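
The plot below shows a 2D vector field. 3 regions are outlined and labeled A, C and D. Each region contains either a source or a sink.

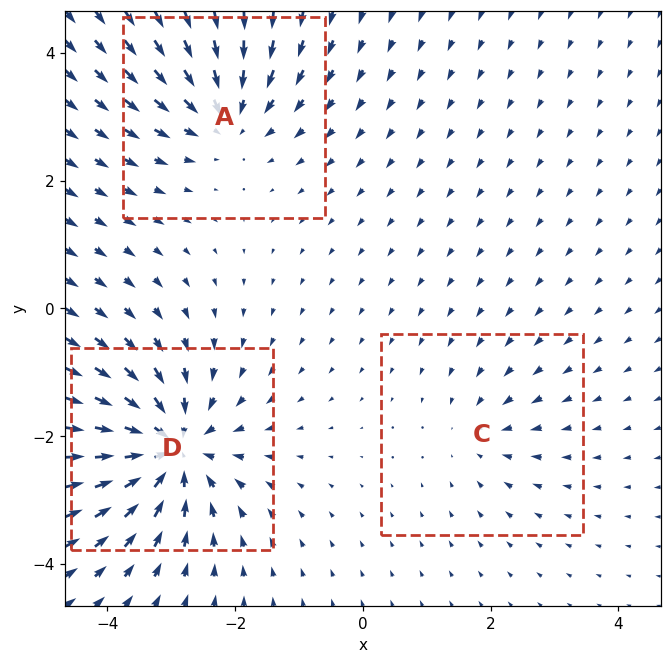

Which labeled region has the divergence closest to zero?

Divergence at each region's feature centre — A: about -4, C: about -2, D: about -6. Region C is closest to zero.

C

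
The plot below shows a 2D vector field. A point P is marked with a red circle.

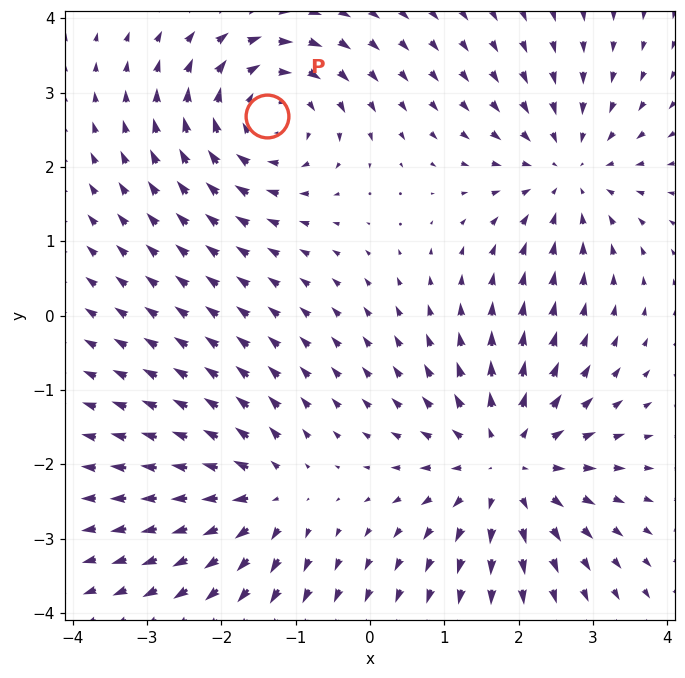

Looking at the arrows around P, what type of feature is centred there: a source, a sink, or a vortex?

At P (-1.4, 2.7) the arrows circulate clockwise. Divergence ≈0, curl about -4 — near-zero divergence with nonzero curl is a vortex.

vortex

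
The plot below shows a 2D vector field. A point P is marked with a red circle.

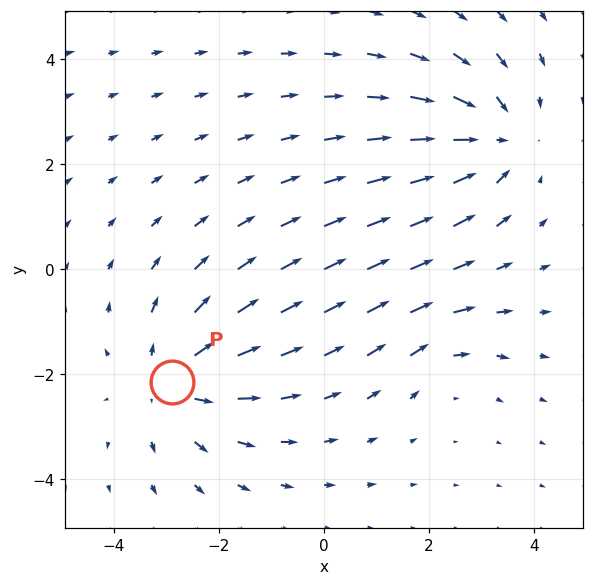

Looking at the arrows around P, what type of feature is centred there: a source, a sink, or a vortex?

source

At P (-2.9, -2.1) the arrows spread outward. Divergence about +4, curl ≈0 — positive divergence with near-zero curl is a source.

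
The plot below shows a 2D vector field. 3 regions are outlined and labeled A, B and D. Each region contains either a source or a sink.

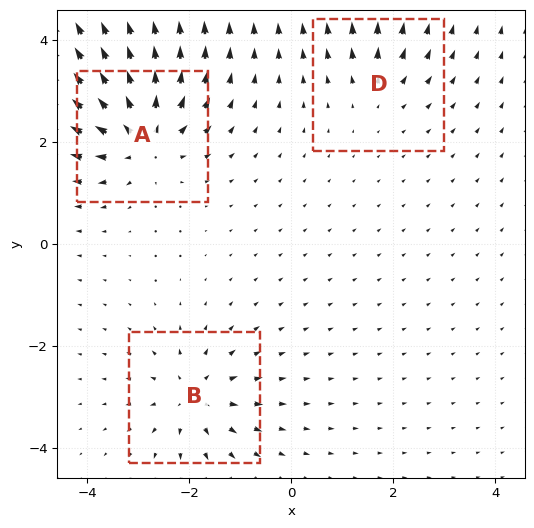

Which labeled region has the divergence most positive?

Divergence at each region's feature centre — A: about +6, B: about +4, D: about +2. Region A is most positive.

A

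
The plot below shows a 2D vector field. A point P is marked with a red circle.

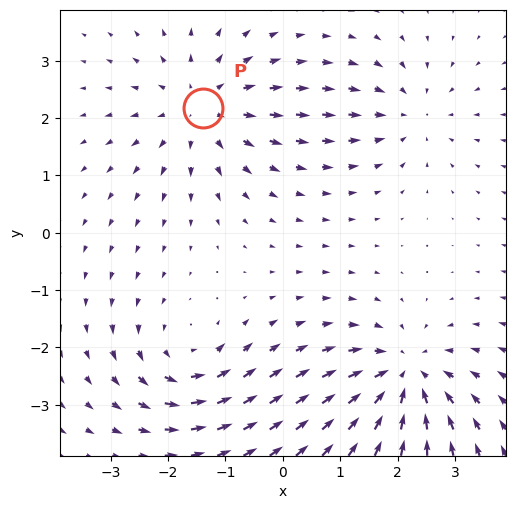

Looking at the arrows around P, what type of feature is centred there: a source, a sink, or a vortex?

At P (-1.4, 2.2) the arrows spread outward. Divergence about +4, curl ≈0 — positive divergence with near-zero curl is a source.

source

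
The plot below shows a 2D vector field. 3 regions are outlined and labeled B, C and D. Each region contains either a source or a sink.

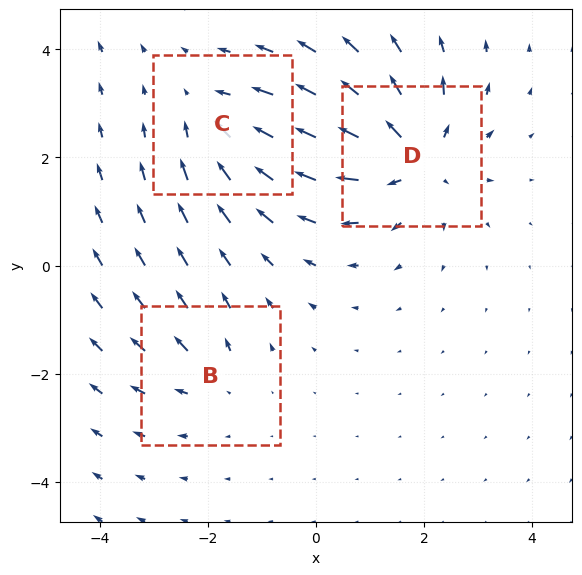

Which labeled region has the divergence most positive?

D

Divergence at each region's feature centre — B: about +2, C: about -3, D: about +4. Region D is most positive.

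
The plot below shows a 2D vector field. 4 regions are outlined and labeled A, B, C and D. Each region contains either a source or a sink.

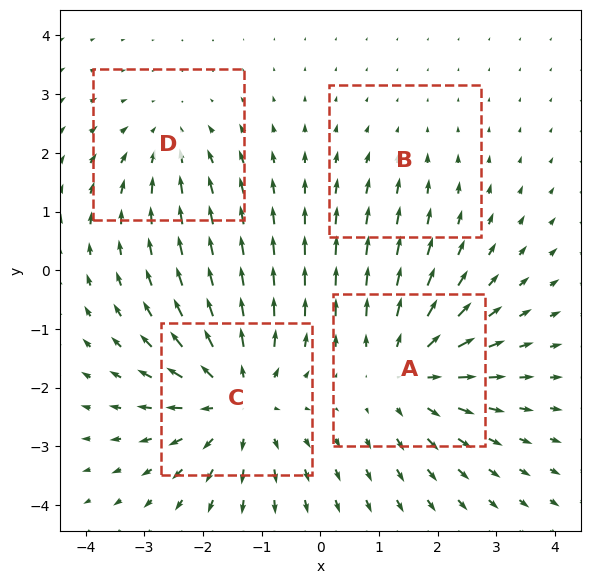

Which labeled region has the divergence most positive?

Divergence at each region's feature centre — A: about +5, B: about -2, C: about +6, D: about -3. Region C is most positive.

C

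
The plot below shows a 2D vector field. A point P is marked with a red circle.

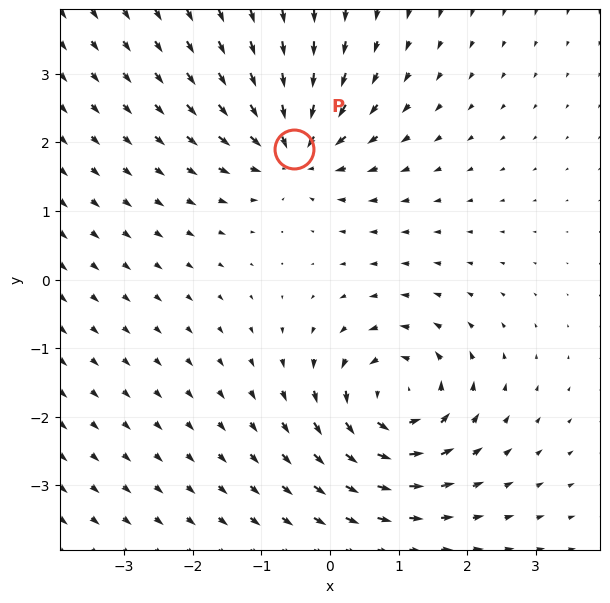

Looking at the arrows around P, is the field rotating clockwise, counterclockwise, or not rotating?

Near P at (-0.5, 1.9) the arrows show no circulation. The curl there is ≈0.

not rotating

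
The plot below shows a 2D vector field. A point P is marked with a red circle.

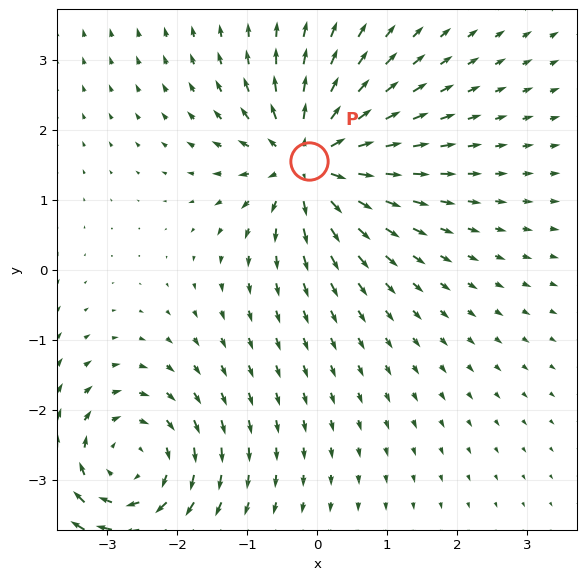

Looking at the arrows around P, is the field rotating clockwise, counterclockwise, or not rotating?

not rotating

Near P at (-0.1, 1.6) the arrows show no circulation. The curl there is ≈0.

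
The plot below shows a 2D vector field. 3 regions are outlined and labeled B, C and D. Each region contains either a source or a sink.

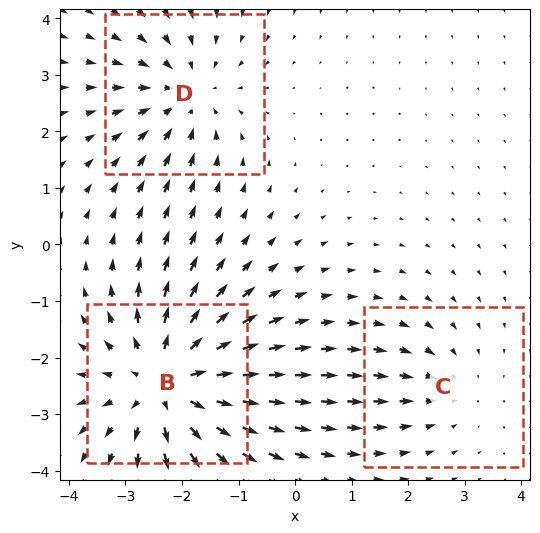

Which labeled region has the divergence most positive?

Divergence at each region's feature centre — B: about +4, C: about -2, D: about -3. Region B is most positive.

B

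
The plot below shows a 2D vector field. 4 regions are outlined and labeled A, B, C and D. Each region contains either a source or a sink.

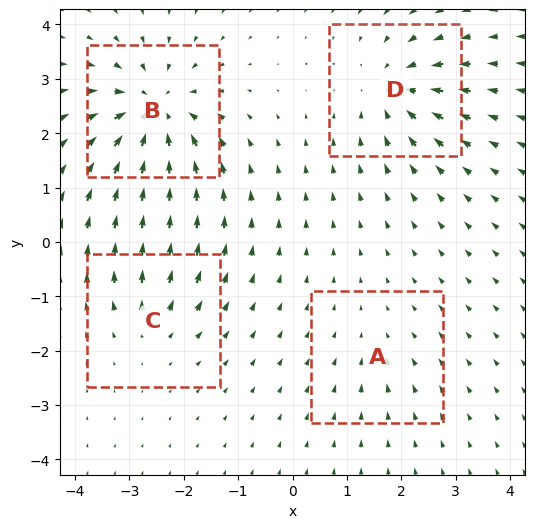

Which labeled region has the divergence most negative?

B

Divergence at each region's feature centre — A: about -2, B: about -8, C: about +4, D: about -6. Region B is most negative.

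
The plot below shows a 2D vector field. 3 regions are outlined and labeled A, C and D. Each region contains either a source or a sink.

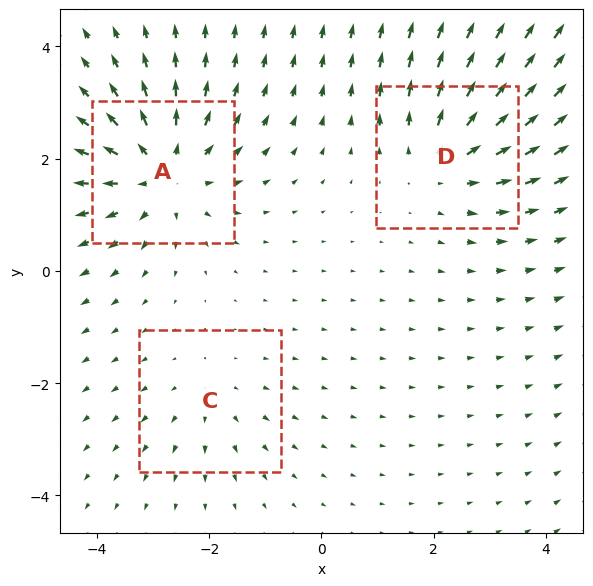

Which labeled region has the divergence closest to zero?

Divergence at each region's feature centre — A: about +4, C: about +2, D: about +3. Region C is closest to zero.

C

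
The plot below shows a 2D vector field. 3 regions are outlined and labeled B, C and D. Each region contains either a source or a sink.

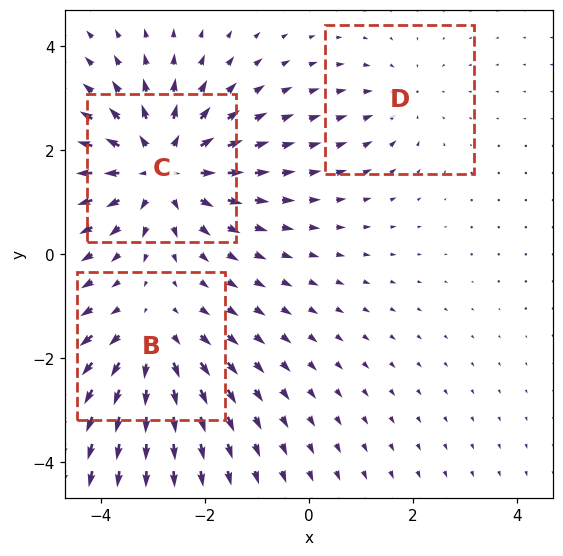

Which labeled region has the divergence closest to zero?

Divergence at each region's feature centre — B: about +3, C: about +4, D: about -2. Region D is closest to zero.

D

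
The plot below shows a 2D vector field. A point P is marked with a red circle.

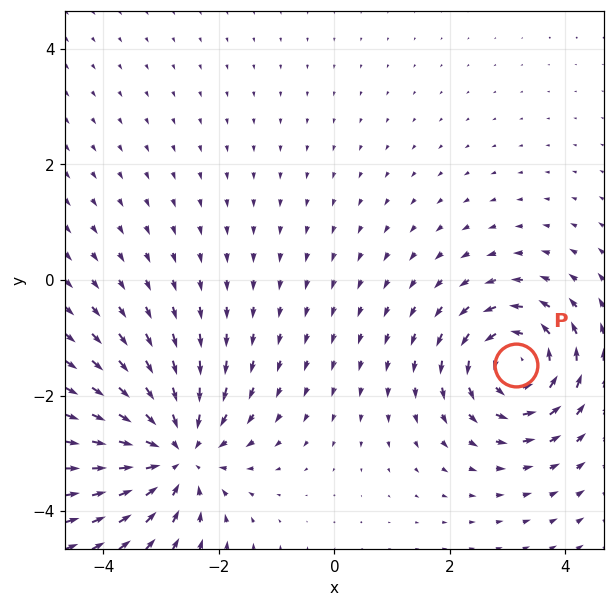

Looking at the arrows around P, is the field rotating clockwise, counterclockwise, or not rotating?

Near P at (3.1, -1.5) the arrows circulate counterclockwise. The curl (z-component) there is about +5; positive curl means counterclockwise rotation.

counterclockwise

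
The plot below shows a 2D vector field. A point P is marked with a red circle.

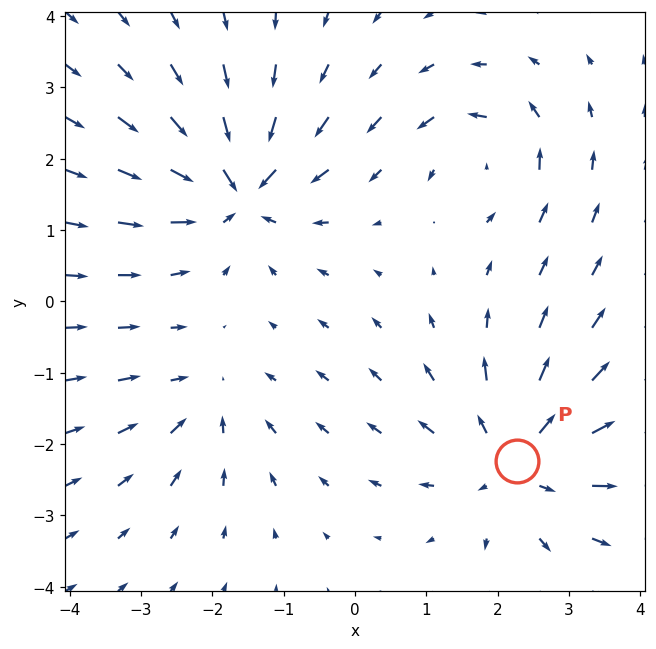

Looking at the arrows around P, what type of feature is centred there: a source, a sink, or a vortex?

At P (2.3, -2.2) the arrows spread outward. Divergence about +5, curl ≈0 — positive divergence with near-zero curl is a source.

source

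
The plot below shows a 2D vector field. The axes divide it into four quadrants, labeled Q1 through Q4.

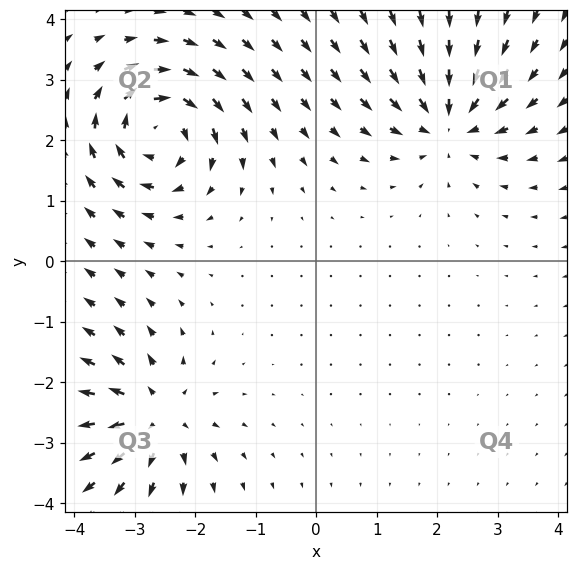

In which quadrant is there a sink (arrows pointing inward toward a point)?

The sink sits at approximately (2.2, 2.3), which lies in quadrant Q1. The divergence there is about -4, negative as expected for a sink.

Q1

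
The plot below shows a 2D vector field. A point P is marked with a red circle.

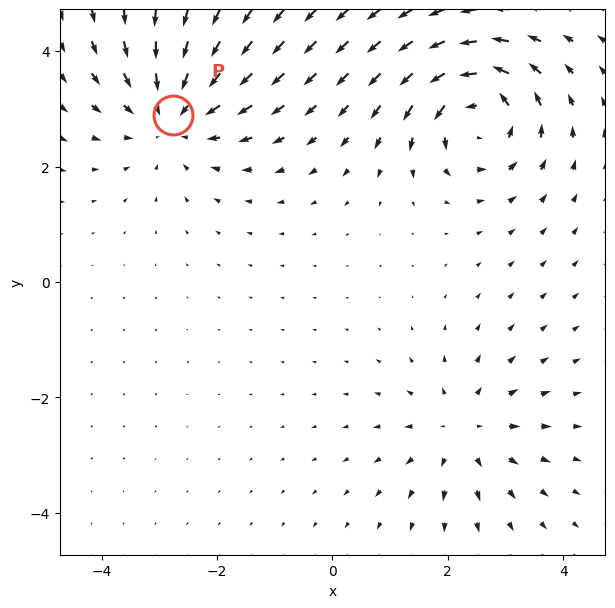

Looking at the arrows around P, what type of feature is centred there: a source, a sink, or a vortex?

At P (-2.8, 2.9) the arrows converge inward. Divergence about -3, curl ≈0 — negative divergence with near-zero curl is a sink.

sink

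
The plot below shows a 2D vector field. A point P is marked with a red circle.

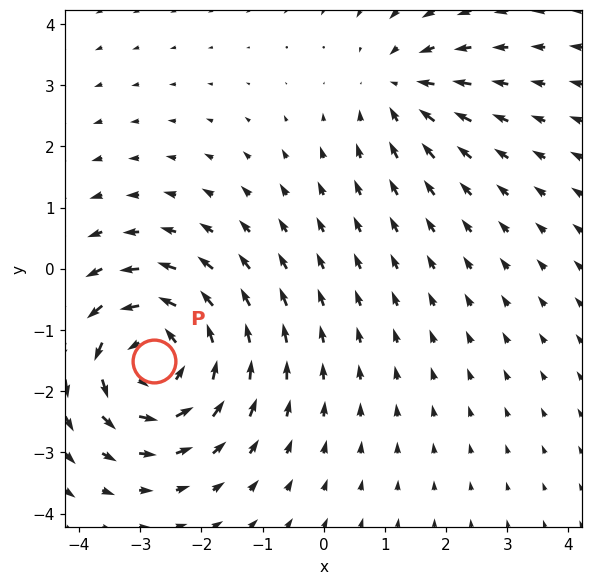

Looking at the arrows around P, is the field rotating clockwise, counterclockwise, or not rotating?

counterclockwise

Near P at (-2.8, -1.5) the arrows circulate counterclockwise. The curl (z-component) there is about +5; positive curl means counterclockwise rotation.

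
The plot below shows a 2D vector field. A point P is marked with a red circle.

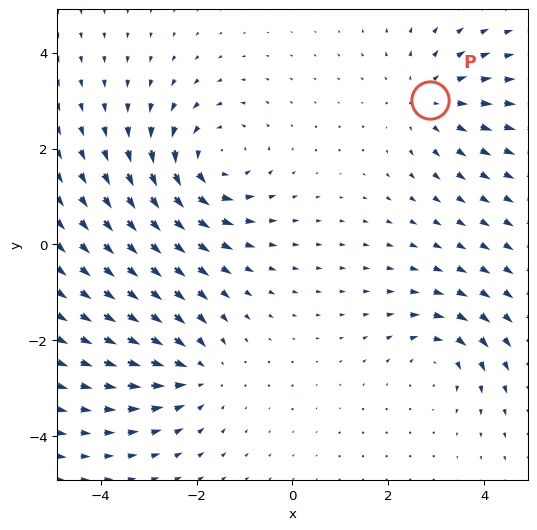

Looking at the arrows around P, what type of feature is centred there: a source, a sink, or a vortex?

source

At P (2.9, 3.0) the arrows spread outward. Divergence about +3, curl ≈0 — positive divergence with near-zero curl is a source.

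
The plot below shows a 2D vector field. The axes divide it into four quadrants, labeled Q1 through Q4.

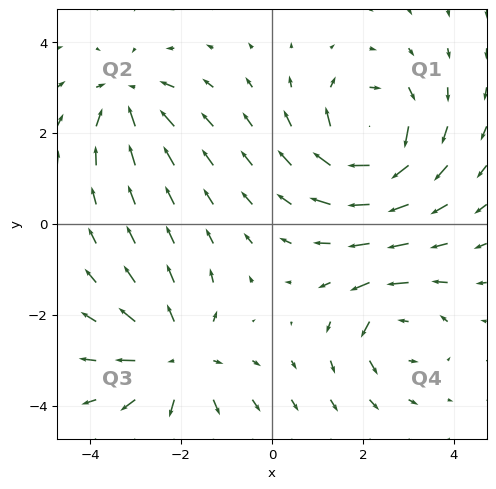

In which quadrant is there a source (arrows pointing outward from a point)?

The source sits at approximately (-2.1, -3.0), which lies in quadrant Q3. The divergence there is about +4, positive as expected for a source.

Q3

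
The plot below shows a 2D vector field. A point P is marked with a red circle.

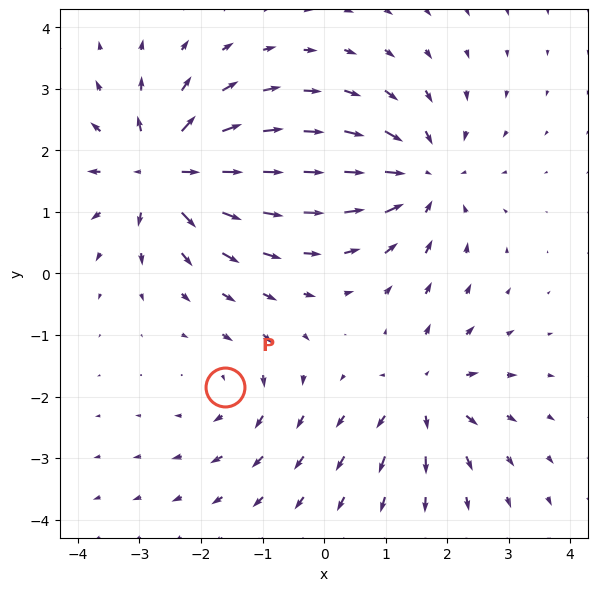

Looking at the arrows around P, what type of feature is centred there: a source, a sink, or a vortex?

vortex

At P (-1.6, -1.9) the arrows circulate clockwise. Divergence ≈0, curl about -3 — near-zero divergence with nonzero curl is a vortex.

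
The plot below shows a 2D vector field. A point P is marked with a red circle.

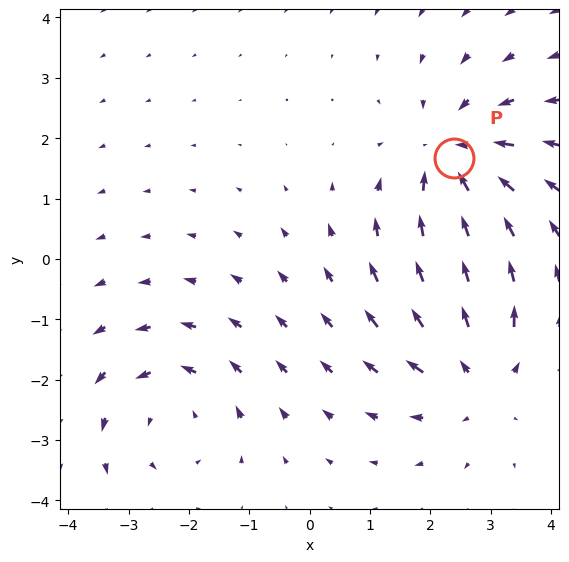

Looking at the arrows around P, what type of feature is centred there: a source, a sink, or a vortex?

sink

At P (2.4, 1.7) the arrows converge inward. Divergence about -4, curl ≈0 — negative divergence with near-zero curl is a sink.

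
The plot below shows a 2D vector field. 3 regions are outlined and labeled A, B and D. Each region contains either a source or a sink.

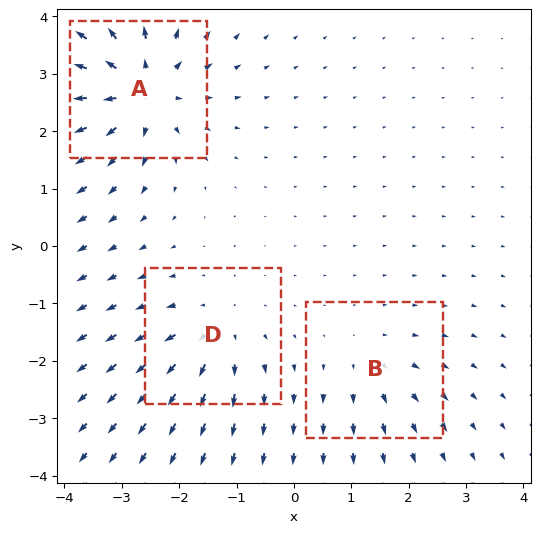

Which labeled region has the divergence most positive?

A

Divergence at each region's feature centre — A: about +6, B: about +2, D: about +4. Region A is most positive.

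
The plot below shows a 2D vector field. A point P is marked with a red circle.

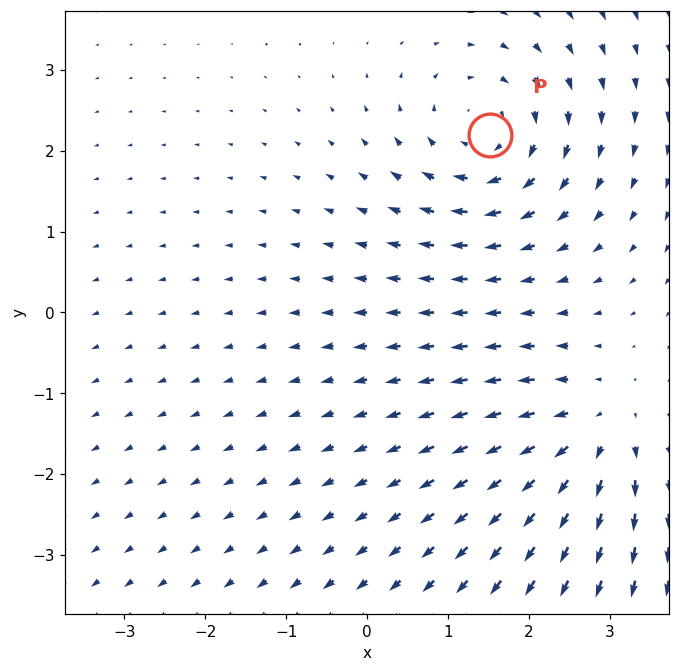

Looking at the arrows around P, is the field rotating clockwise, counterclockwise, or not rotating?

clockwise

Near P at (1.5, 2.2) the arrows circulate clockwise. The curl (z-component) there is about -4; negative curl means clockwise rotation.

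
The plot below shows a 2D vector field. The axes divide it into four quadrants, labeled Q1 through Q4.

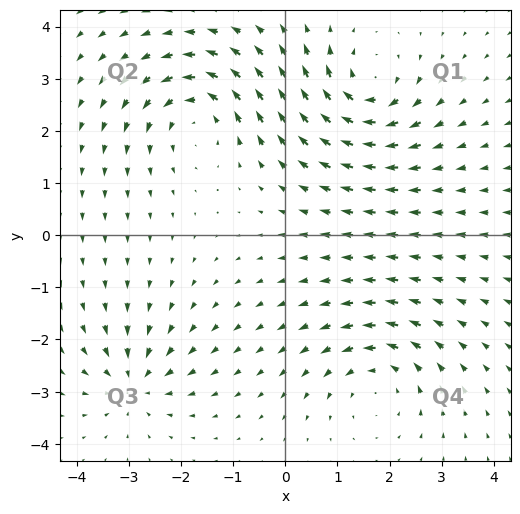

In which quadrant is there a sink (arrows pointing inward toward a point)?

The sink sits at approximately (-2.9, -2.8), which lies in quadrant Q3. The divergence there is about -5, negative as expected for a sink.

Q3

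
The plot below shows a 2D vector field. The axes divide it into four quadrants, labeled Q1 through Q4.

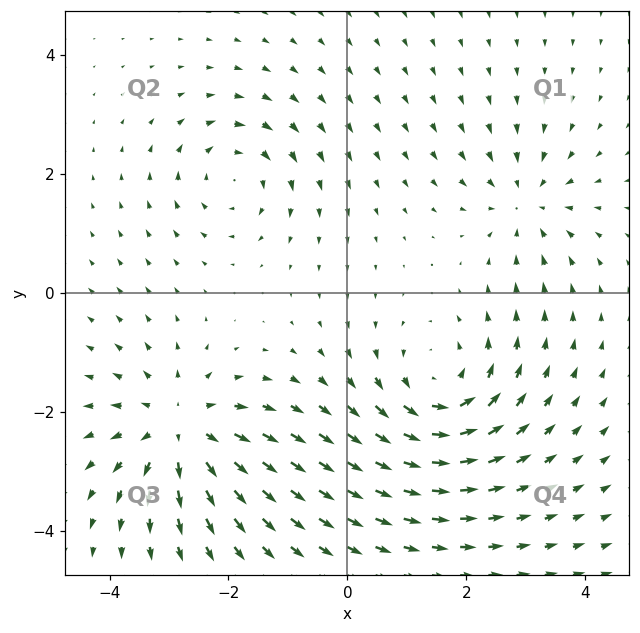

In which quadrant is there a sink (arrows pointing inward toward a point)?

Q1

The sink sits at approximately (3.0, 1.5), which lies in quadrant Q1. The divergence there is about -3, negative as expected for a sink.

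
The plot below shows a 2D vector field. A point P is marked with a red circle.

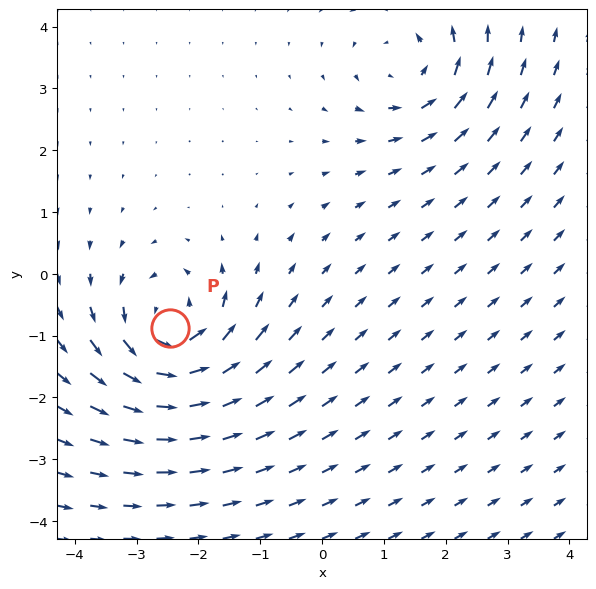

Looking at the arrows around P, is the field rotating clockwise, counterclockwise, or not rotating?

Near P at (-2.5, -0.9) the arrows circulate counterclockwise. The curl (z-component) there is about +5; positive curl means counterclockwise rotation.

counterclockwise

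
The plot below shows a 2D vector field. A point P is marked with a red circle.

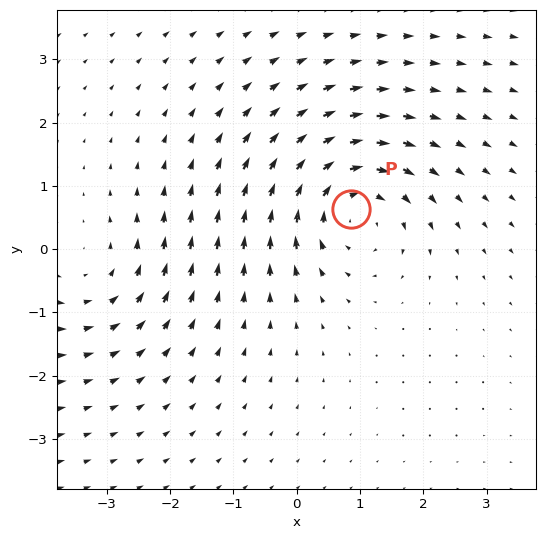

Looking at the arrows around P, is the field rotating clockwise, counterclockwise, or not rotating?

clockwise

Near P at (0.9, 0.6) the arrows circulate clockwise. The curl (z-component) there is about -4; negative curl means clockwise rotation.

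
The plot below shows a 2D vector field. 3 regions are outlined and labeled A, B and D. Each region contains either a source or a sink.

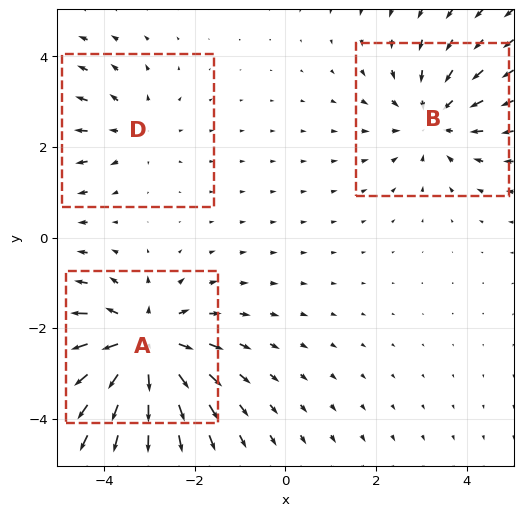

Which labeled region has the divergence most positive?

A

Divergence at each region's feature centre — A: about +4, B: about -3, D: about +2. Region A is most positive.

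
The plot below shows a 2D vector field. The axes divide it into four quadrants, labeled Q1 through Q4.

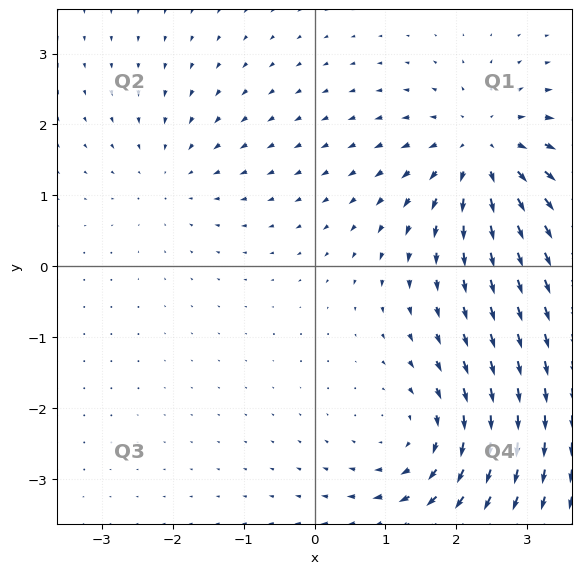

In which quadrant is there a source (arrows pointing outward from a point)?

The source sits at approximately (2.4, 1.6), which lies in quadrant Q1. The divergence there is about +6, positive as expected for a source.

Q1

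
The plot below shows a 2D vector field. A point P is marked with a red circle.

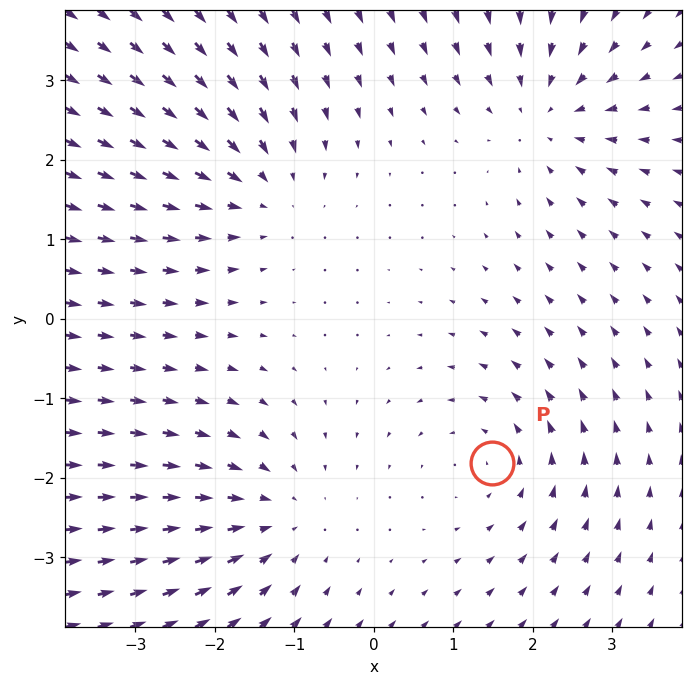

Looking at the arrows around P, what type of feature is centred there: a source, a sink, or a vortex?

At P (1.5, -1.8) the arrows circulate counterclockwise. Divergence ≈0, curl about +3 — near-zero divergence with nonzero curl is a vortex.

vortex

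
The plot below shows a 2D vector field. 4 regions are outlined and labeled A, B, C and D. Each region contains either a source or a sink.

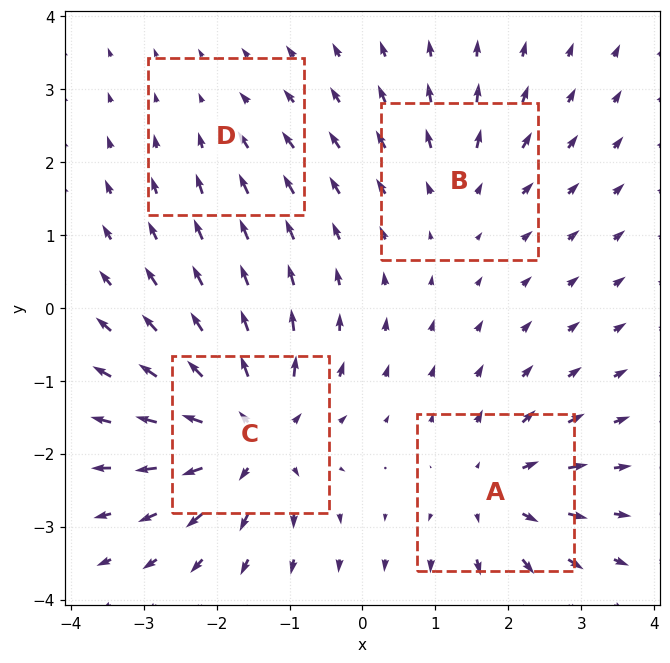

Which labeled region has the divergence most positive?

Divergence at each region's feature centre — A: about +5, B: about +3, C: about +8, D: about -2. Region C is most positive.

C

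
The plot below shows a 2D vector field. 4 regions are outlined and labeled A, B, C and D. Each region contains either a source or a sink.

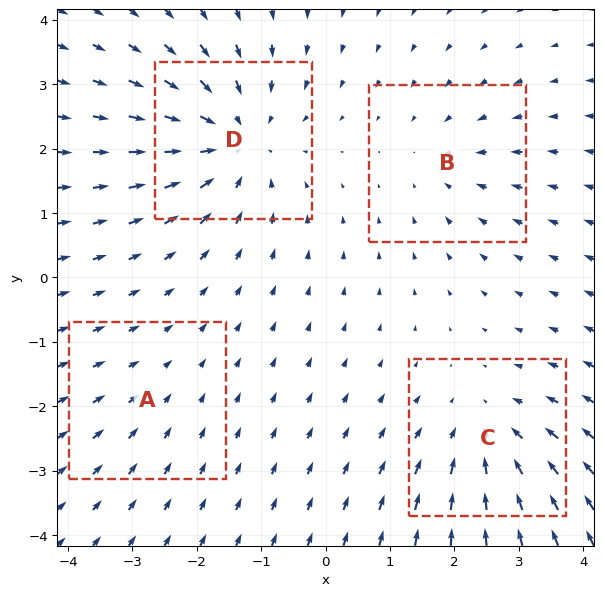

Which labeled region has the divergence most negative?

Divergence at each region's feature centre — A: about -2, B: about -3, C: about -5, D: about -6. Region D is most negative.

D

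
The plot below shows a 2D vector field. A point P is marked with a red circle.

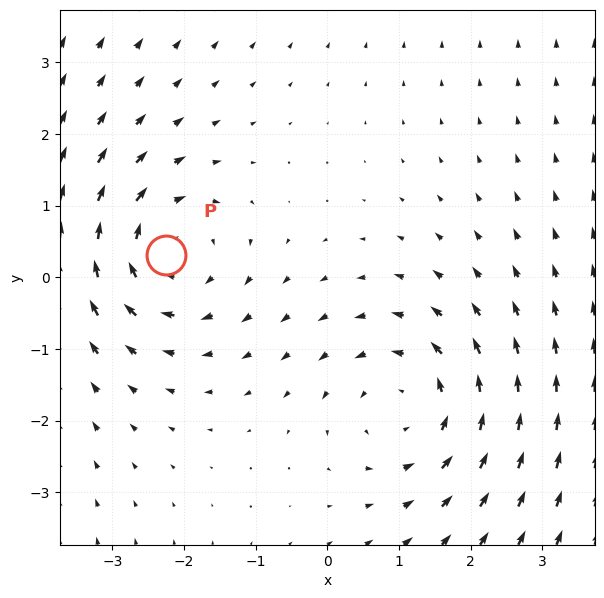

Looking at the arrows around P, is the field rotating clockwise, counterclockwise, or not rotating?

Near P at (-2.3, 0.3) the arrows circulate clockwise. The curl (z-component) there is about -3; negative curl means clockwise rotation.

clockwise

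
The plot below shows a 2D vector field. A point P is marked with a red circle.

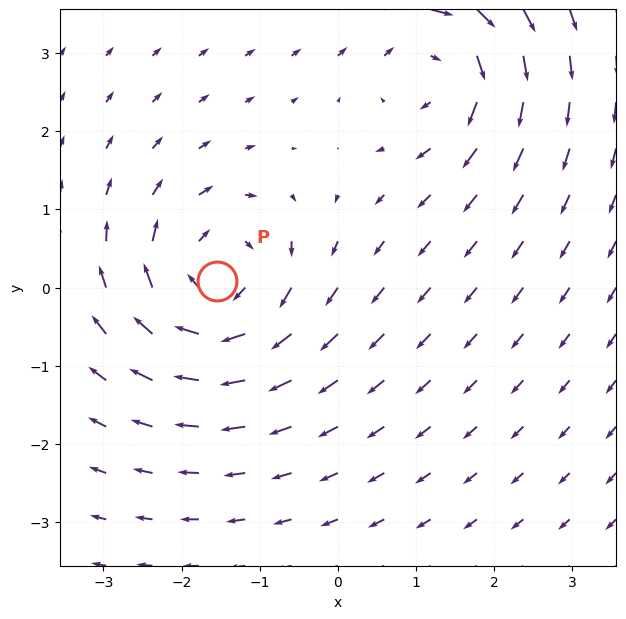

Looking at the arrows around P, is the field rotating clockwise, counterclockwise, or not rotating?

clockwise

Near P at (-1.5, 0.1) the arrows circulate clockwise. The curl (z-component) there is about -6; negative curl means clockwise rotation.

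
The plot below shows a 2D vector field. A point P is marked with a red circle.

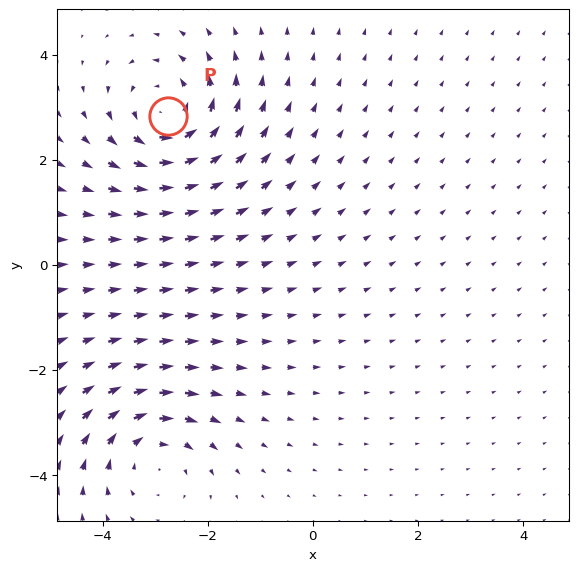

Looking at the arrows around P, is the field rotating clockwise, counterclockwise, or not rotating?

counterclockwise

Near P at (-2.8, 2.8) the arrows circulate counterclockwise. The curl (z-component) there is about +5; positive curl means counterclockwise rotation.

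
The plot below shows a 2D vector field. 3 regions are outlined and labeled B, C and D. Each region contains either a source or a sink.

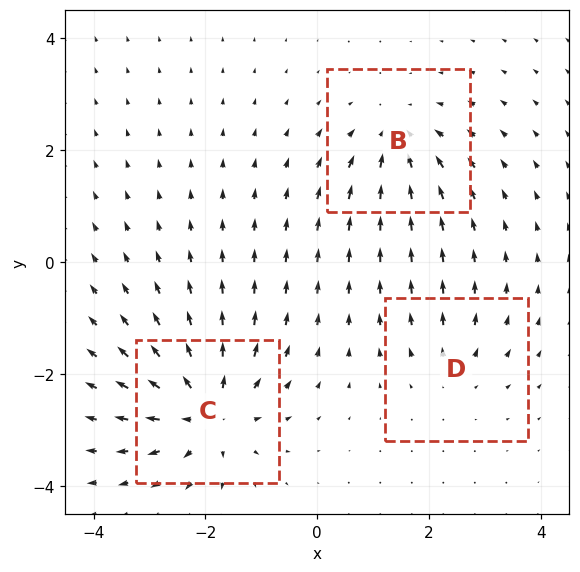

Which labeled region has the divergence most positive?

Divergence at each region's feature centre — B: about -4, C: about +5, D: about +2. Region C is most positive.

C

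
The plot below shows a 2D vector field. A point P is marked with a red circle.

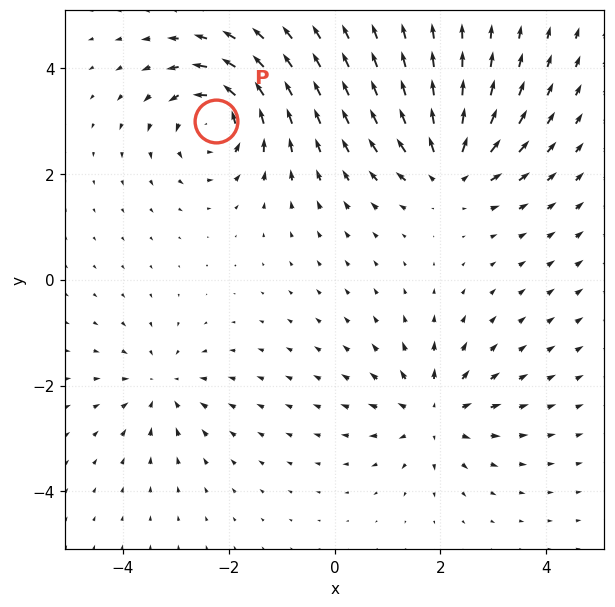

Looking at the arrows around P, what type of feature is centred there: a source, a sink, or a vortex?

At P (-2.2, 3.0) the arrows circulate counterclockwise. Divergence ≈0, curl about +7 — near-zero divergence with nonzero curl is a vortex.

vortex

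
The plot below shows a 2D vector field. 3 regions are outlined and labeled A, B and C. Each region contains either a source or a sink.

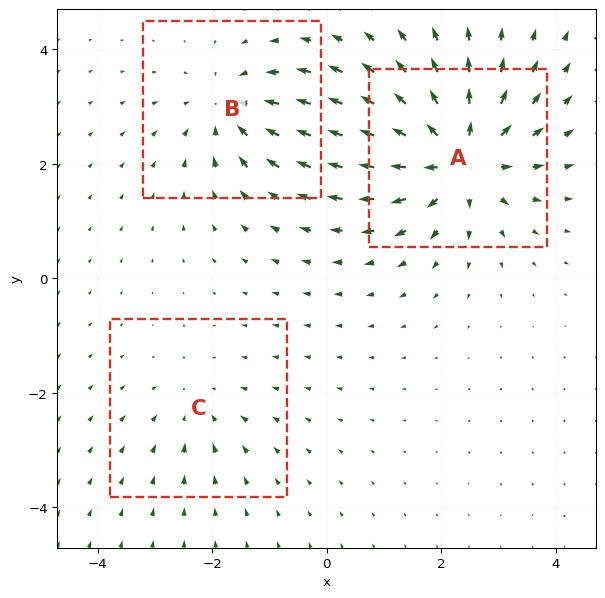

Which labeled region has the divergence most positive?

A

Divergence at each region's feature centre — A: about +5, B: about -3, C: about -2. Region A is most positive.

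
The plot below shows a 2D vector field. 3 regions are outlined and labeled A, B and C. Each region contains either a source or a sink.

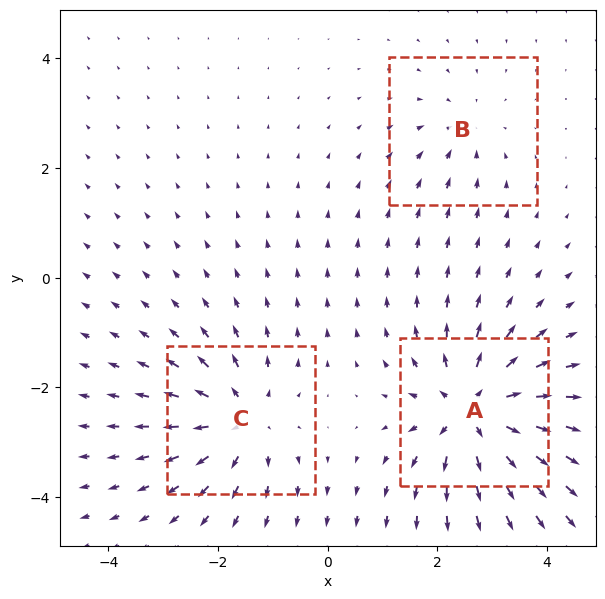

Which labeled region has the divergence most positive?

A

Divergence at each region's feature centre — A: about +5, B: about -2, C: about +4. Region A is most positive.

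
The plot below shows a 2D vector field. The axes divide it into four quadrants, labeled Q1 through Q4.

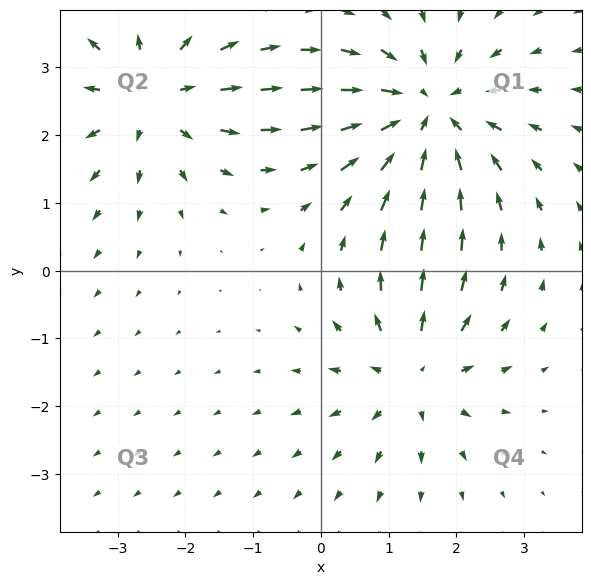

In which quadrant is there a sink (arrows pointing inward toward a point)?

Q1

The sink sits at approximately (1.6, 2.3), which lies in quadrant Q1. The divergence there is about -4, negative as expected for a sink.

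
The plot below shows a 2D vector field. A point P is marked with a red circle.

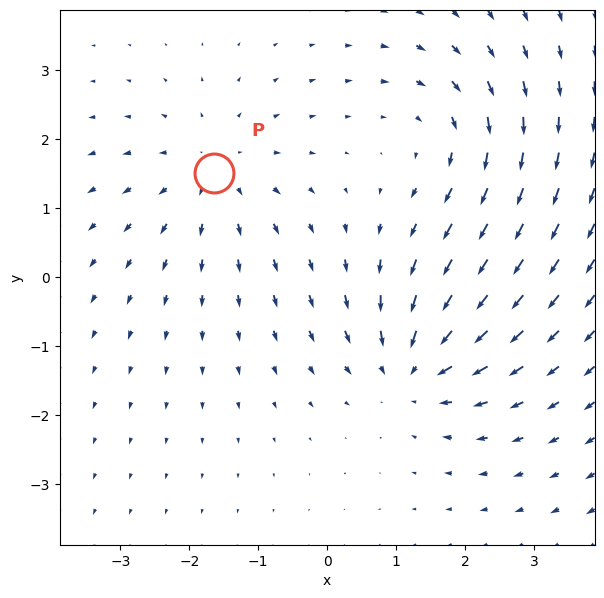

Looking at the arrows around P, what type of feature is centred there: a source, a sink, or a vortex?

source

At P (-1.6, 1.5) the arrows spread outward. Divergence about +3, curl ≈0 — positive divergence with near-zero curl is a source.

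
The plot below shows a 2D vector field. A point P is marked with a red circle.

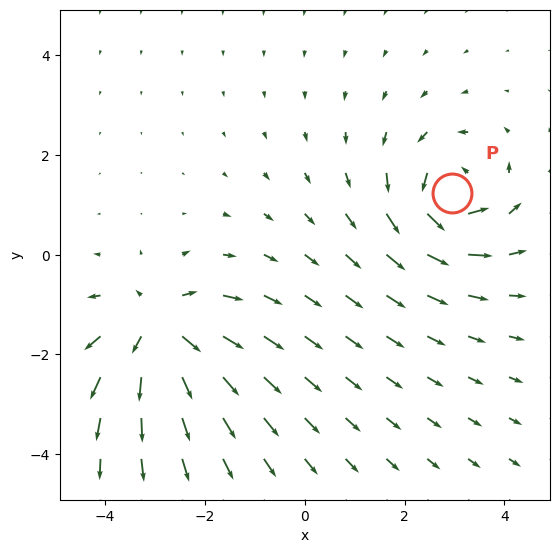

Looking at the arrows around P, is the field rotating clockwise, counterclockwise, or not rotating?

counterclockwise

Near P at (2.9, 1.2) the arrows circulate counterclockwise. The curl (z-component) there is about +6; positive curl means counterclockwise rotation.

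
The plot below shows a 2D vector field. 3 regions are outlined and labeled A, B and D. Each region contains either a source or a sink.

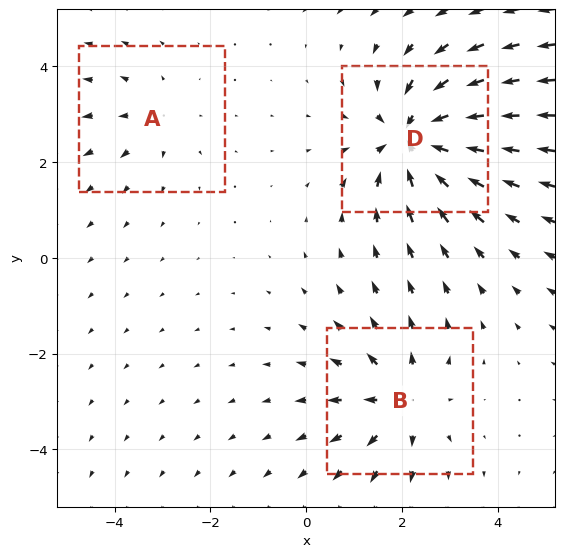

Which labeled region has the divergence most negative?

Divergence at each region's feature centre — A: about +2, B: about +4, D: about -6. Region D is most negative.

D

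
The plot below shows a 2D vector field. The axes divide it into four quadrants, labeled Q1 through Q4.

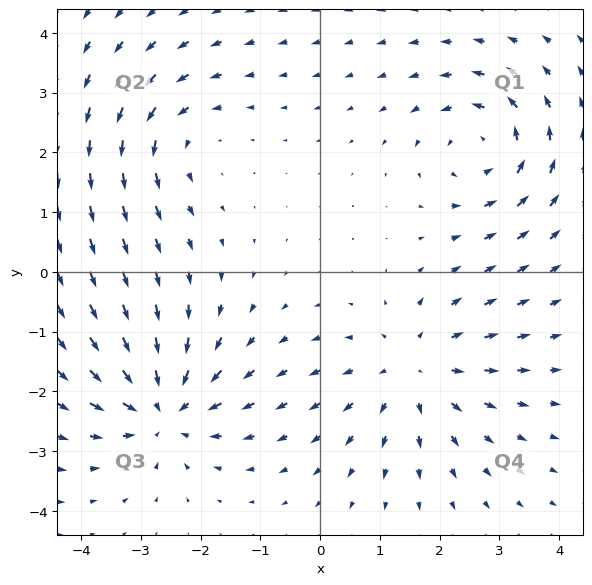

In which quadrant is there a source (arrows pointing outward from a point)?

The source sits at approximately (1.6, -1.7), which lies in quadrant Q4. The divergence there is about +4, positive as expected for a source.

Q4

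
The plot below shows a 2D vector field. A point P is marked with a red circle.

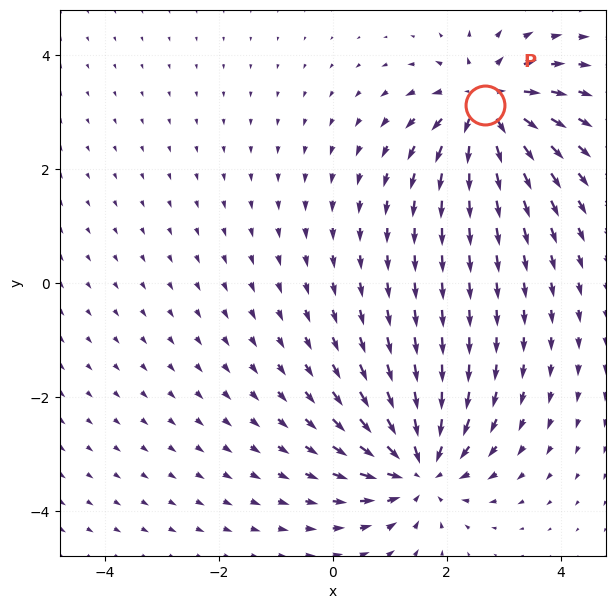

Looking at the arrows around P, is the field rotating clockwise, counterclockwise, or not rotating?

Near P at (2.7, 3.1) the arrows show no circulation. The curl there is ≈0.

not rotating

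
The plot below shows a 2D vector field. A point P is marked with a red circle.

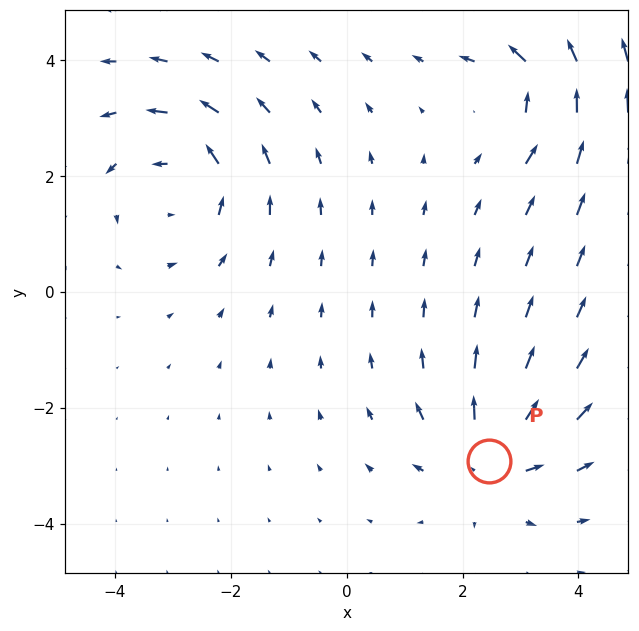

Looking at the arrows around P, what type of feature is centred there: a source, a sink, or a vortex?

At P (2.5, -2.9) the arrows spread outward. Divergence about +5, curl ≈0 — positive divergence with near-zero curl is a source.

source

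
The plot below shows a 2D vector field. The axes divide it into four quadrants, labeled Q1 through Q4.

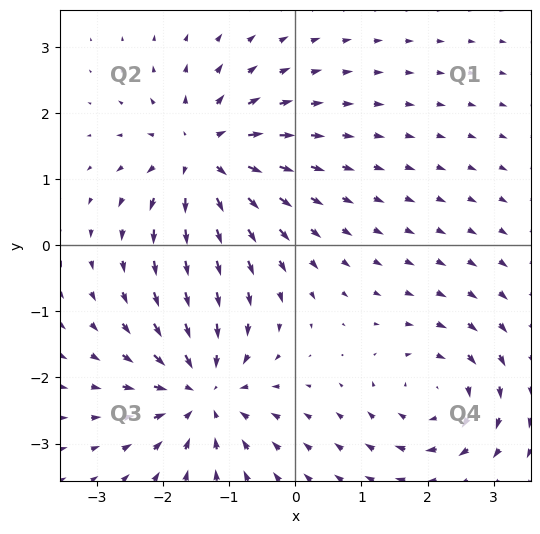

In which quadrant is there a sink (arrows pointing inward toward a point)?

The sink sits at approximately (-1.4, -2.2), which lies in quadrant Q3. The divergence there is about -6, negative as expected for a sink.

Q3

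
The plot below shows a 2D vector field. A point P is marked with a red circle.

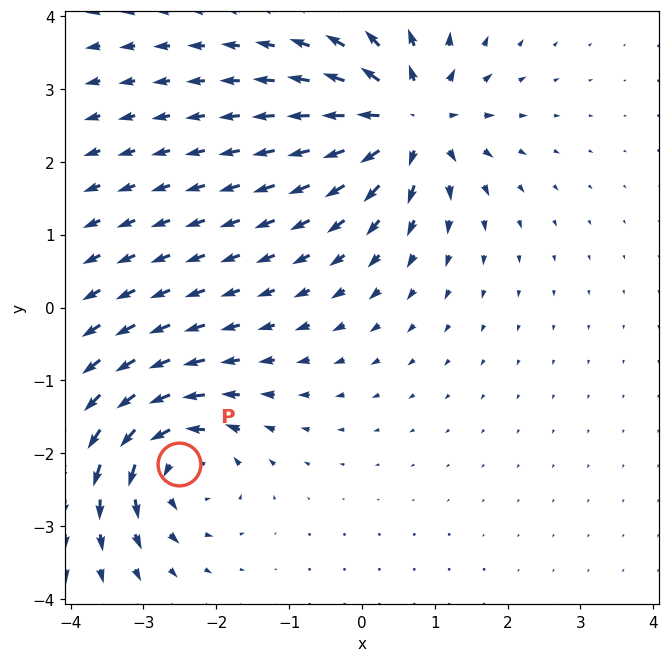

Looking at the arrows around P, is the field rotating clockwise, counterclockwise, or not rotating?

Near P at (-2.5, -2.1) the arrows circulate counterclockwise. The curl (z-component) there is about +4; positive curl means counterclockwise rotation.

counterclockwise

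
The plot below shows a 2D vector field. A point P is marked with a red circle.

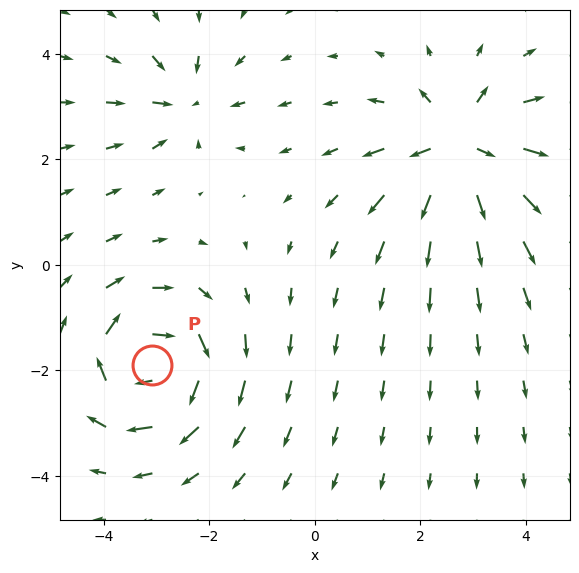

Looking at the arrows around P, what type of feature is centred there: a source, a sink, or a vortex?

vortex

At P (-3.1, -1.9) the arrows circulate clockwise. Divergence ≈0, curl about -6 — near-zero divergence with nonzero curl is a vortex.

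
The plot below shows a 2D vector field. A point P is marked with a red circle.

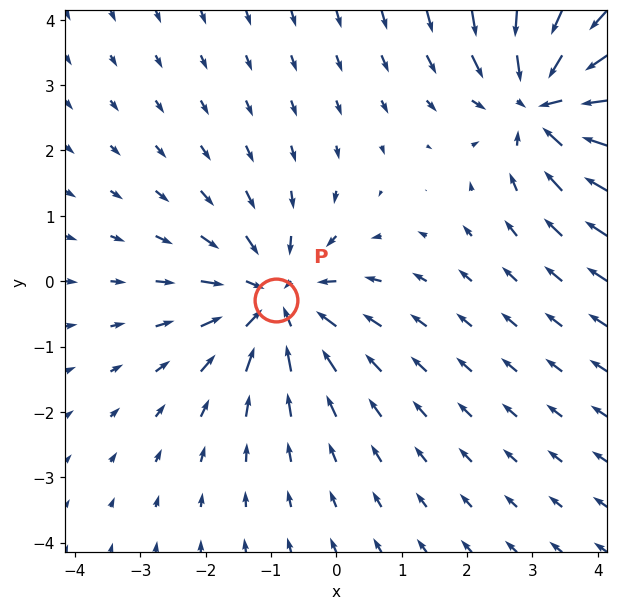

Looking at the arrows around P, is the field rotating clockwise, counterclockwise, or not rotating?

Near P at (-0.9, -0.3) the arrows show no circulation. The curl there is ≈0.

not rotating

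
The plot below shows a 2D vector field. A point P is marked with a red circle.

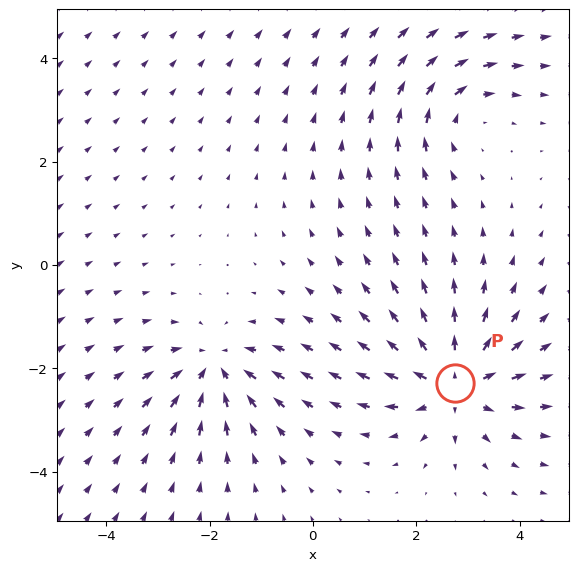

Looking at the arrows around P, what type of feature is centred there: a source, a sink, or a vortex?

source

At P (2.7, -2.3) the arrows spread outward. Divergence about +4, curl ≈0 — positive divergence with near-zero curl is a source.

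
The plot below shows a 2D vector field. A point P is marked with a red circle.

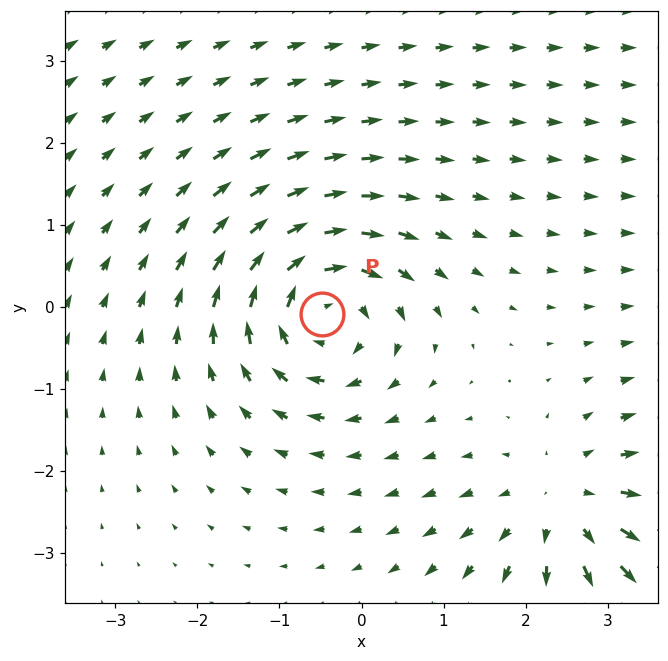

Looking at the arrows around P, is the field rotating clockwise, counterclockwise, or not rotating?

clockwise

Near P at (-0.5, -0.1) the arrows circulate clockwise. The curl (z-component) there is about -4; negative curl means clockwise rotation.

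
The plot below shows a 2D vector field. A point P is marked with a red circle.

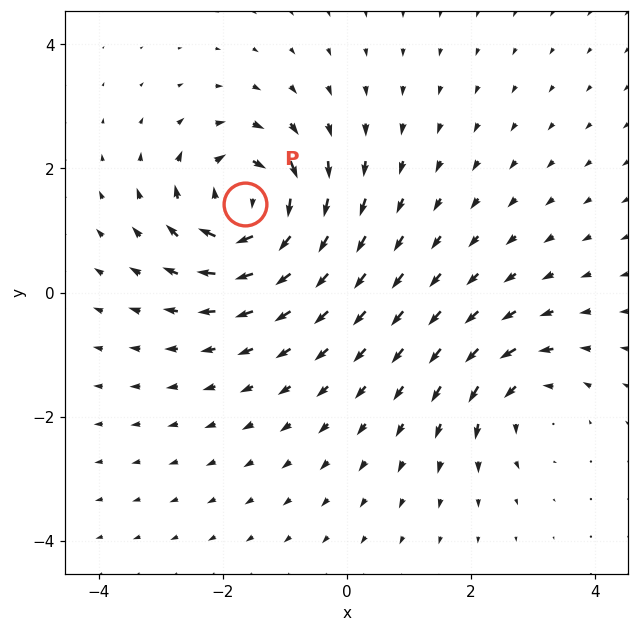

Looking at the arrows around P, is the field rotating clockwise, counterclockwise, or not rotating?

Near P at (-1.6, 1.4) the arrows circulate clockwise. The curl (z-component) there is about -7; negative curl means clockwise rotation.

clockwise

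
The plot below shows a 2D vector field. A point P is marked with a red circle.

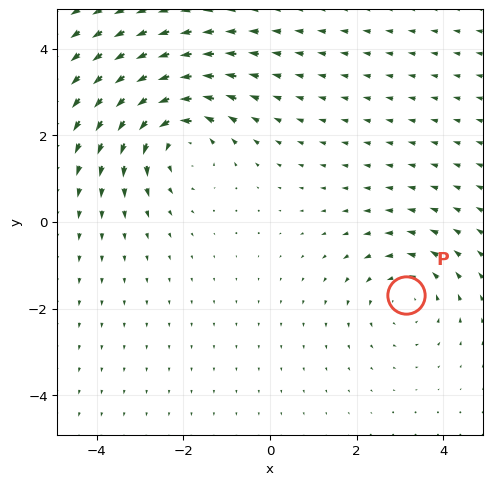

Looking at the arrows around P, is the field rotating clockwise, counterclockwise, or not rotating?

Near P at (3.1, -1.7) the arrows circulate counterclockwise. The curl (z-component) there is about +2; positive curl means counterclockwise rotation.

counterclockwise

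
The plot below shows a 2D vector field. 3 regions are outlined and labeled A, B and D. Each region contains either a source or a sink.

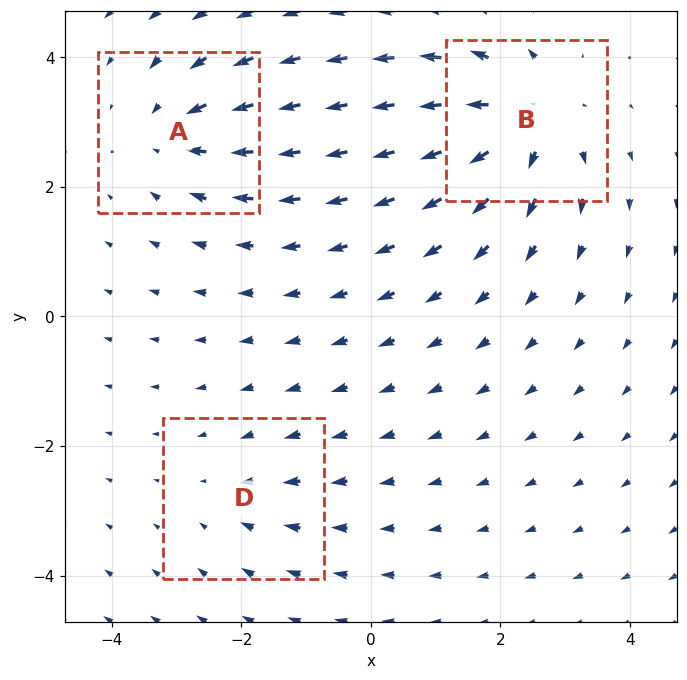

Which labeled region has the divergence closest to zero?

Divergence at each region's feature centre — A: about -3, B: about +5, D: about -2. Region D is closest to zero.

D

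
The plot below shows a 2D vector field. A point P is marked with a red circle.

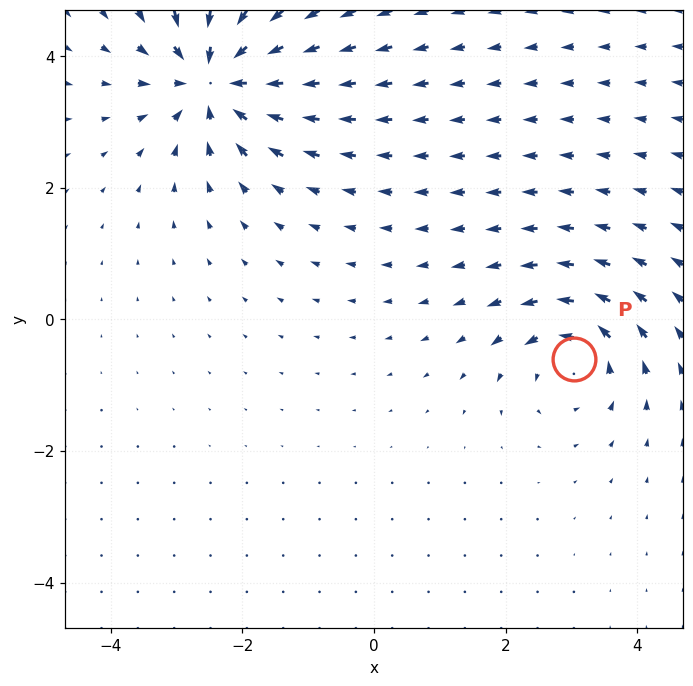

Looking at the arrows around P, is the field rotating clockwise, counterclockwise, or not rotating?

counterclockwise

Near P at (3.0, -0.6) the arrows circulate counterclockwise. The curl (z-component) there is about +4; positive curl means counterclockwise rotation.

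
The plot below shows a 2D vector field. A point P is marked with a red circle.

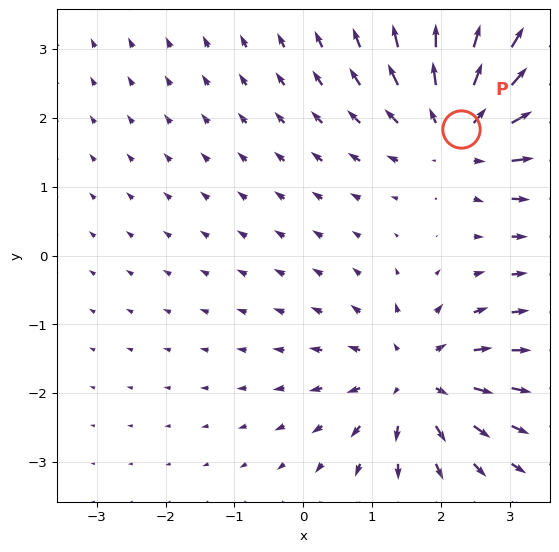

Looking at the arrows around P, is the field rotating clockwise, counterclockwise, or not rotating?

Near P at (2.3, 1.8) the arrows show no circulation. The curl there is ≈0.

not rotating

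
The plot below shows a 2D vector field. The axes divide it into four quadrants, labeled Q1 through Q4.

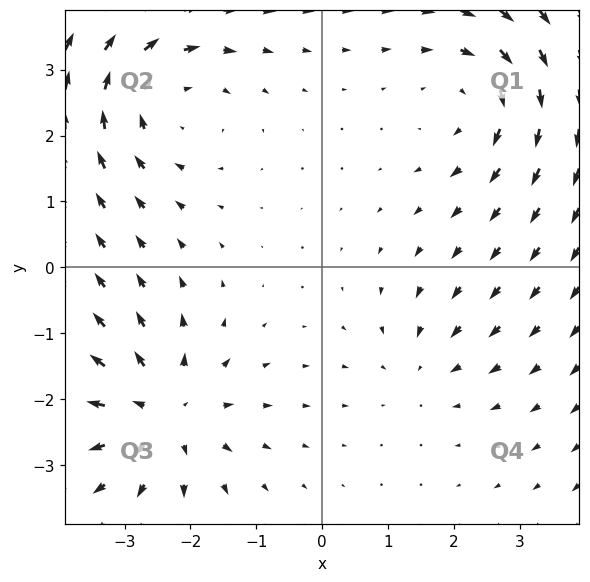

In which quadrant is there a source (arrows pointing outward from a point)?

The source sits at approximately (-2.4, -2.2), which lies in quadrant Q3. The divergence there is about +5, positive as expected for a source.

Q3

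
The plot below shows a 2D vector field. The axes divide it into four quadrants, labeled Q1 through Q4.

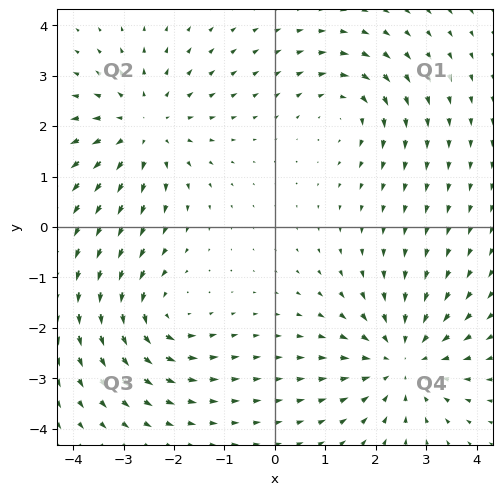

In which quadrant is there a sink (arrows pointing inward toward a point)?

The sink sits at approximately (2.5, -2.6), which lies in quadrant Q4. The divergence there is about -4, negative as expected for a sink.

Q4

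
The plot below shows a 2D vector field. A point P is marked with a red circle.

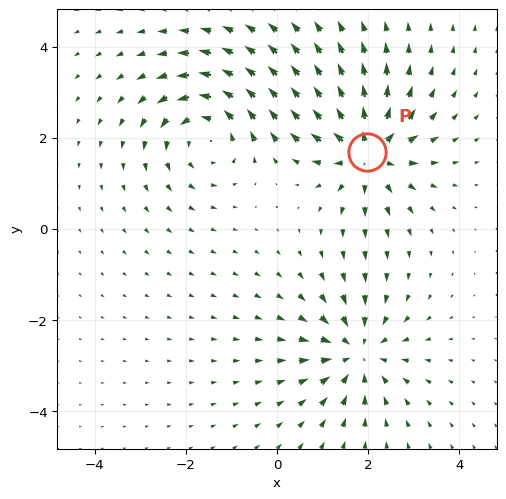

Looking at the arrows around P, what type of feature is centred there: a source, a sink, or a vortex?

source

At P (2.0, 1.7) the arrows spread outward. Divergence about +6, curl ≈0 — positive divergence with near-zero curl is a source.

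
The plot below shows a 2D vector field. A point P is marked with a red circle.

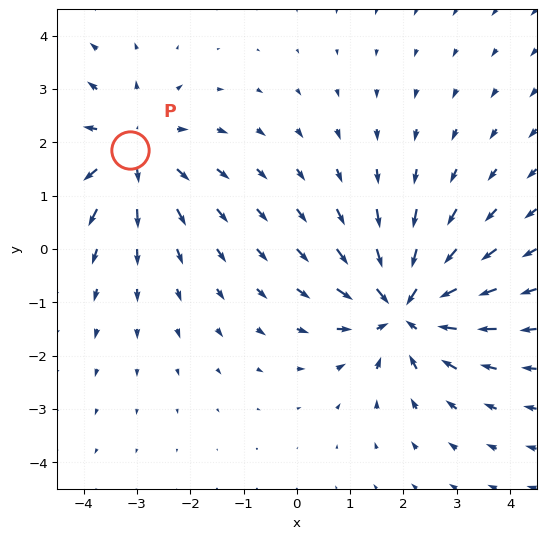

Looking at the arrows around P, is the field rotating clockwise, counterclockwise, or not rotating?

not rotating

Near P at (-3.1, 1.9) the arrows show no circulation. The curl there is ≈0.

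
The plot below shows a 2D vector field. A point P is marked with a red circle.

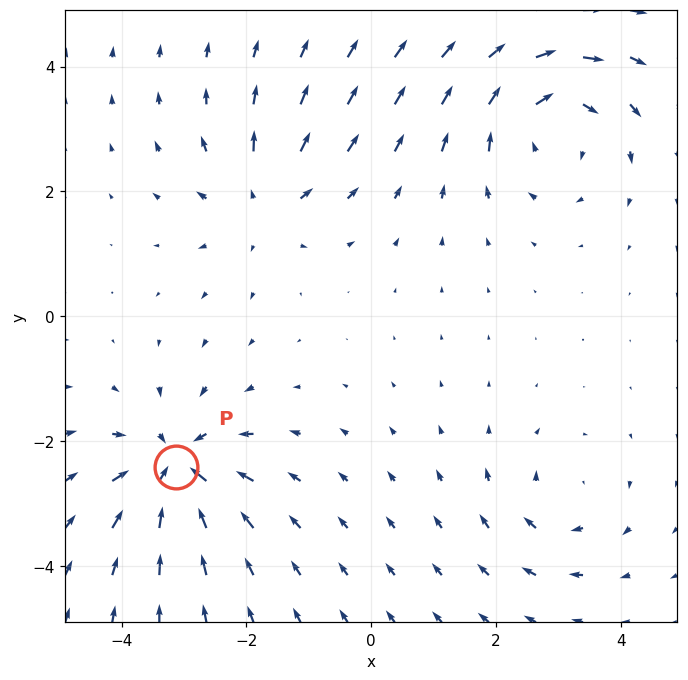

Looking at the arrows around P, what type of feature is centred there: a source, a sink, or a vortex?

At P (-3.1, -2.4) the arrows converge inward. Divergence about -6, curl ≈0 — negative divergence with near-zero curl is a sink.

sink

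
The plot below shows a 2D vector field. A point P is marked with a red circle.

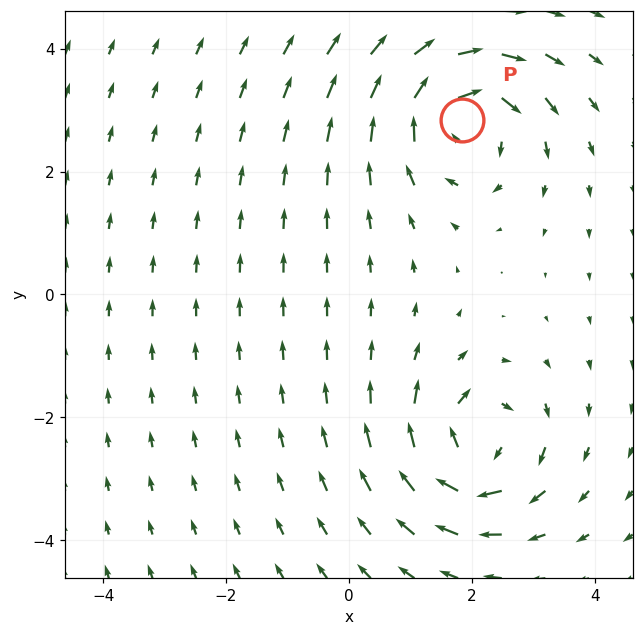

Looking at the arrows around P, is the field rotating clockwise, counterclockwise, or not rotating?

clockwise

Near P at (1.8, 2.8) the arrows circulate clockwise. The curl (z-component) there is about -5; negative curl means clockwise rotation.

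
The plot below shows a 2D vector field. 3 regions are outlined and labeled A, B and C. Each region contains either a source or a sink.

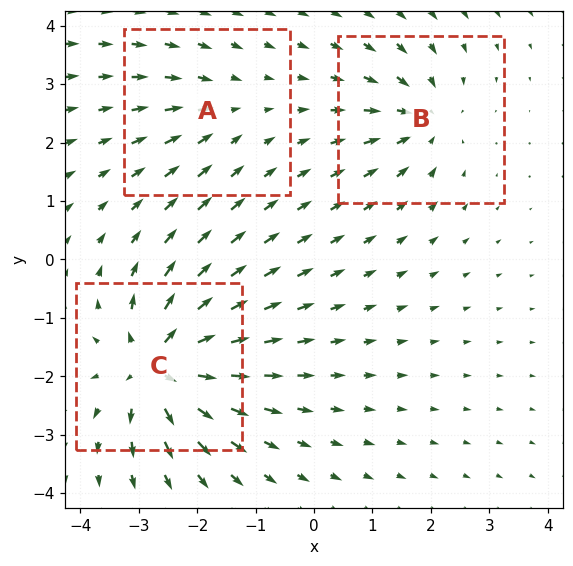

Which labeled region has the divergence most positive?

C

Divergence at each region's feature centre — A: about -2, B: about -4, C: about +7. Region C is most positive.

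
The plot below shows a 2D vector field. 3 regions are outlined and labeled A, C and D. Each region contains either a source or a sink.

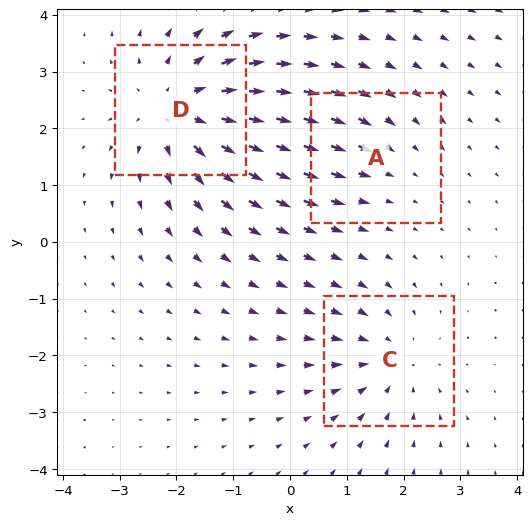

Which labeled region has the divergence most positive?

D

Divergence at each region's feature centre — A: about -2, C: about -3, D: about +4. Region D is most positive.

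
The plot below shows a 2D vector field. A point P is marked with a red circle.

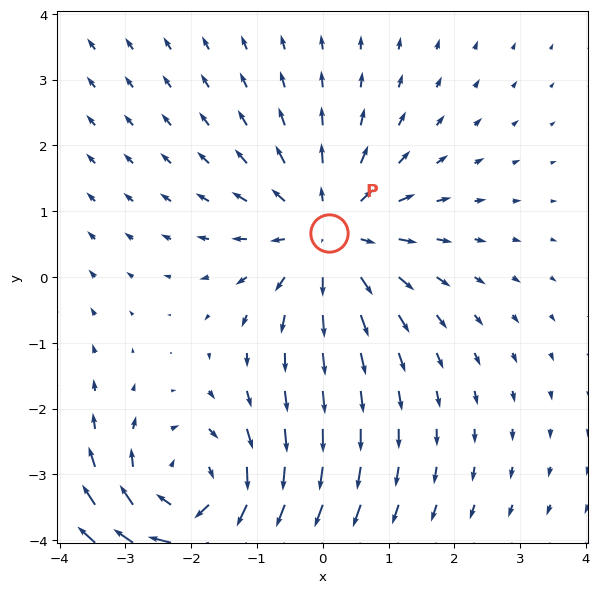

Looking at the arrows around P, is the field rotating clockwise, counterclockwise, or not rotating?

not rotating

Near P at (0.1, 0.7) the arrows show no circulation. The curl there is ≈0.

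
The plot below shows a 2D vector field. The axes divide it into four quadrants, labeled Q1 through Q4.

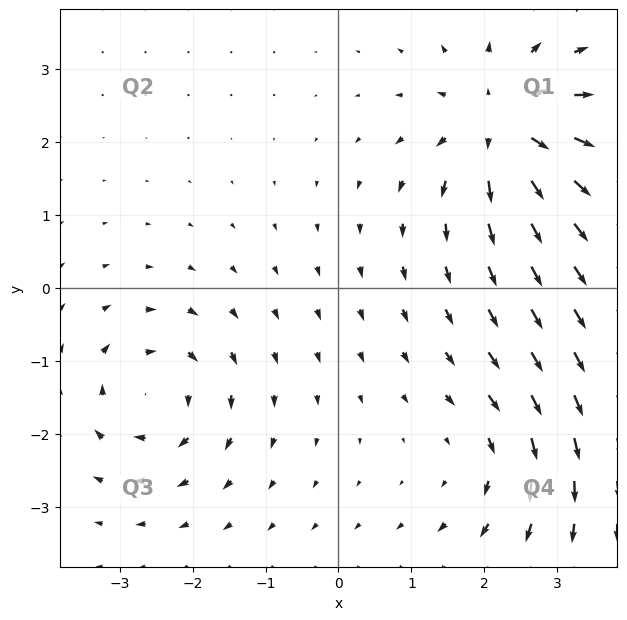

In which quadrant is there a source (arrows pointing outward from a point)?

The source sits at approximately (2.3, 2.2), which lies in quadrant Q1. The divergence there is about +5, positive as expected for a source.

Q1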